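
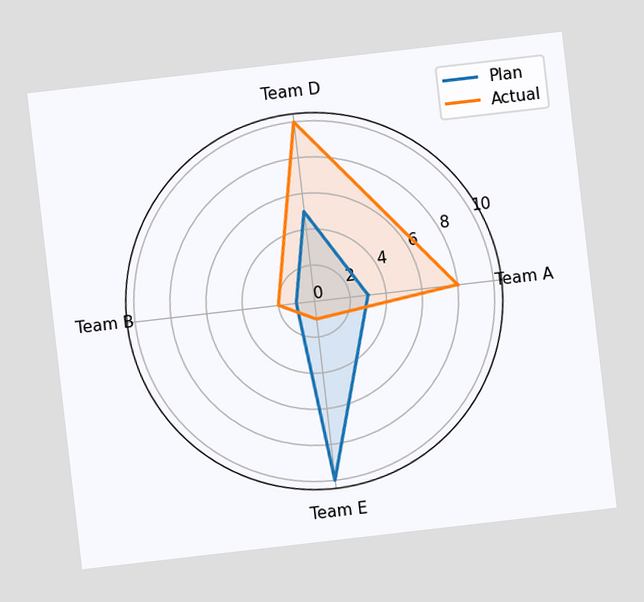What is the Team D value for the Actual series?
10

The chart is tilted about 7° counter-clockwise. On the Team D axis, Actual reaches 10.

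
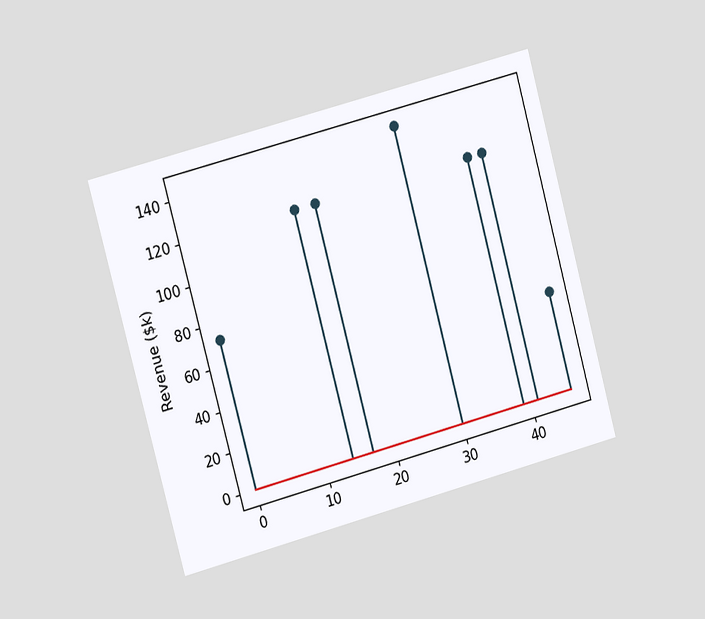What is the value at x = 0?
The chart is tilted about 15° counter-clockwise and viewed slightly from the left. The stem at x=0 reaches $72k.

$72k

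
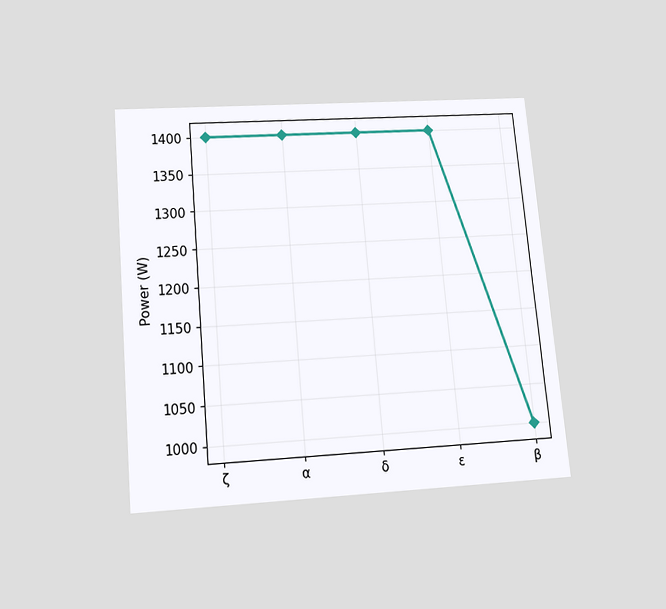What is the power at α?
1400W

The chart is tilted about 5° counter-clockwise and viewed slightly from below. At α, the line is at 1400W.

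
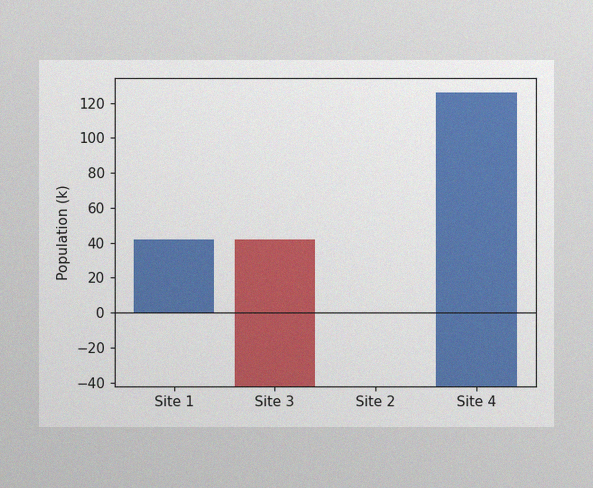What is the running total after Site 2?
-42k

The image has some photo noise and uneven lighting. After Site 2 the running total reaches -42k.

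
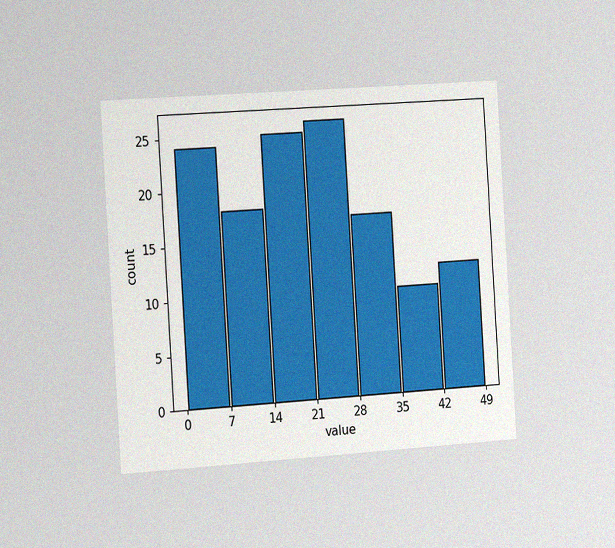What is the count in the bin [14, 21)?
The chart is tilted about 4° counter-clockwise and viewed slightly from the left, with some photo noise. The [14, 21) bin has height 25.

25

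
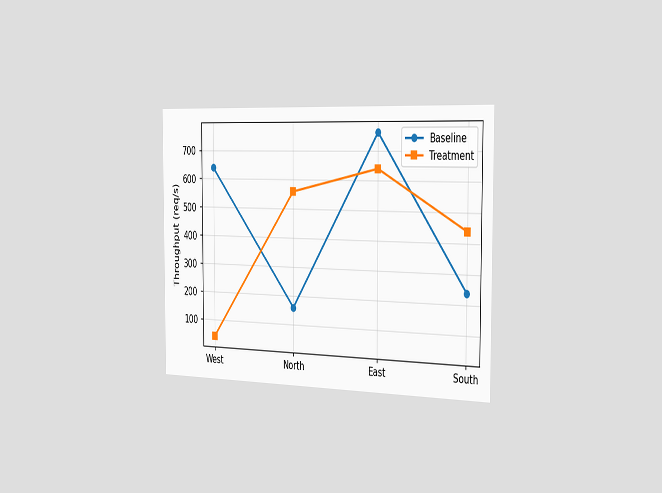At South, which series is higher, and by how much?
Treatment, by 200req/s

The chart is viewed slightly from the right. At South, Treatment sits above the other line by 200req/s.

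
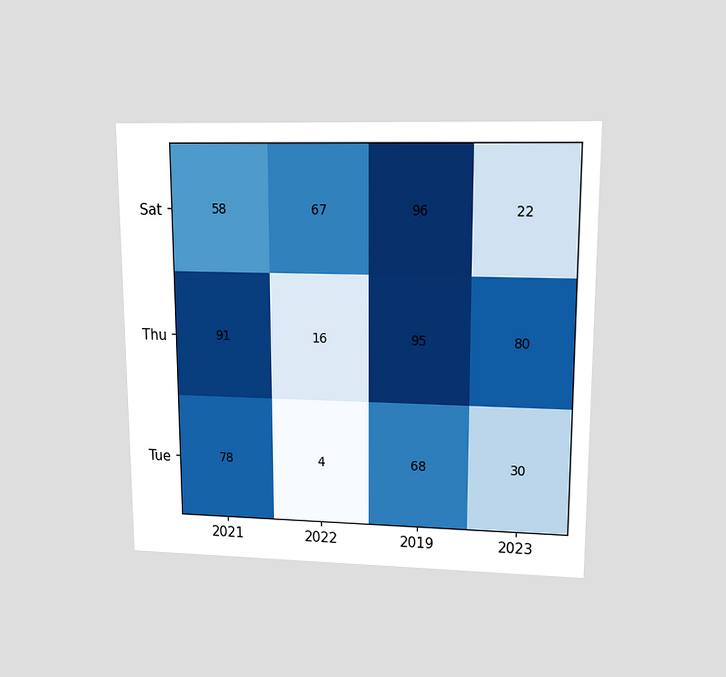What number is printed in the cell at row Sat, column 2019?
The chart is viewed at a slight angle. The (Sat, 2019) cell reads 96.

96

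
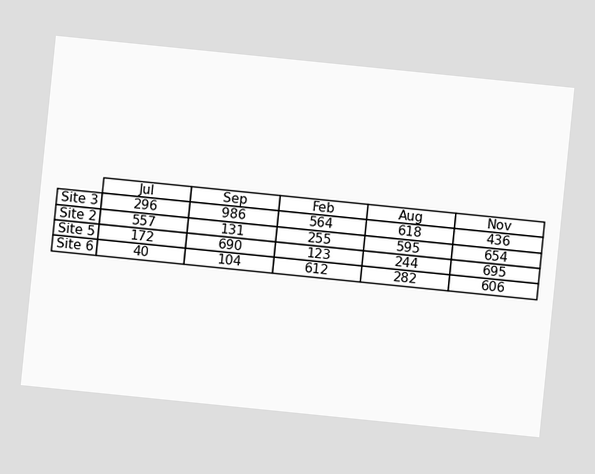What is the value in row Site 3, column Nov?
436

The chart is tilted about 6° clockwise. The (Site 3, Nov) cell reads 436.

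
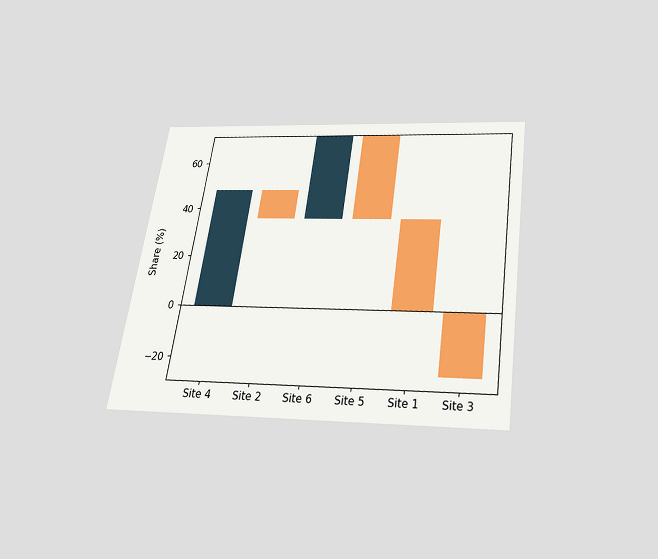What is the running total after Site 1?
The chart is tilted about 8° clockwise and viewed slightly from below. After Site 1 the running total reaches 0%.

0%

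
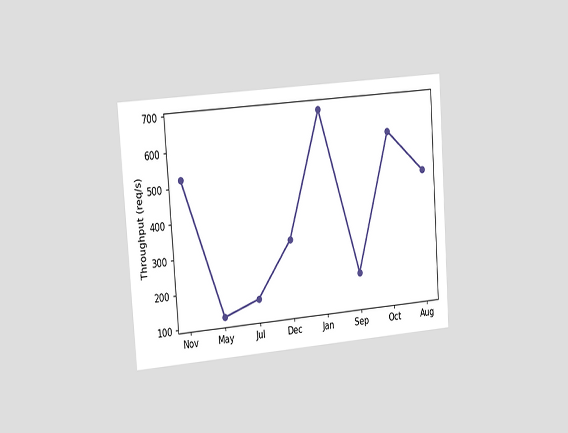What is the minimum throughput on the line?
The chart is tilted about 4° counter-clockwise and viewed slightly from the left. The lowest point is at May, and reading across to the y-axis gives 120req/s.

120req/s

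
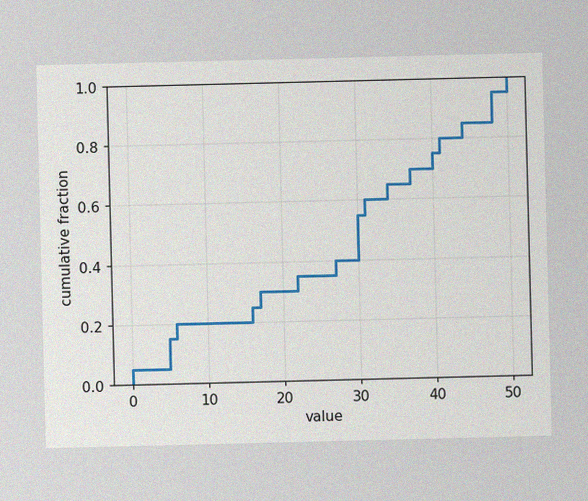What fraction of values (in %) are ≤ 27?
40%

The image has some photo noise and uneven lighting. At x=27 the ECDF step is at 40%.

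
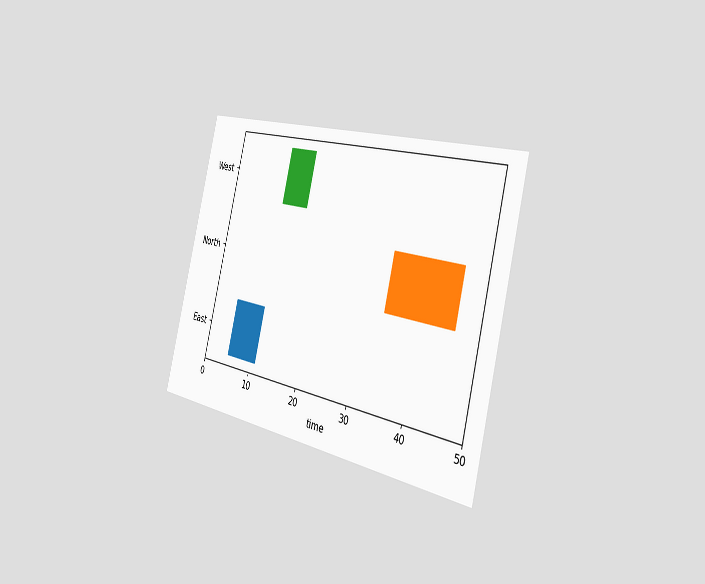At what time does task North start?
The chart is tilted about 14° clockwise and viewed slightly from the right. The North bar begins at t=34.

34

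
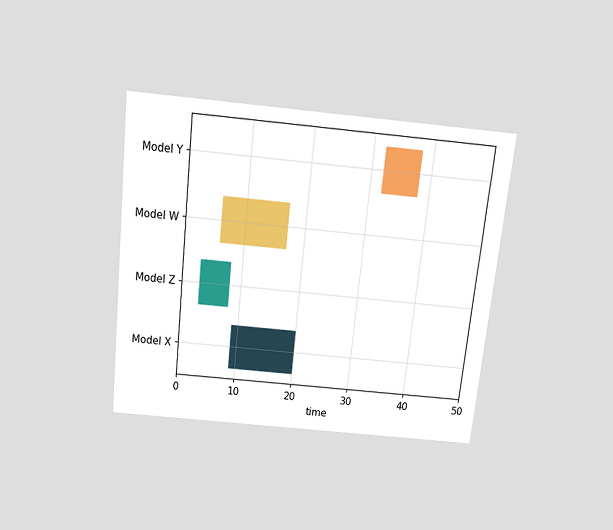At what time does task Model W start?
6

The chart is tilted about 6° clockwise and viewed slightly from above. The Model W bar begins at t=6.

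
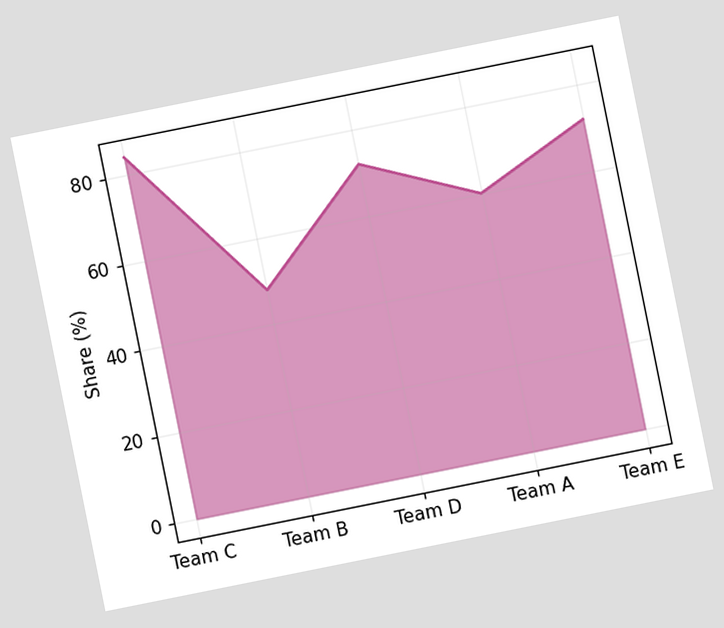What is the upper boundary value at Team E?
72%

The chart is tilted about 11° counter-clockwise. At Team E the upper boundary is at 72%.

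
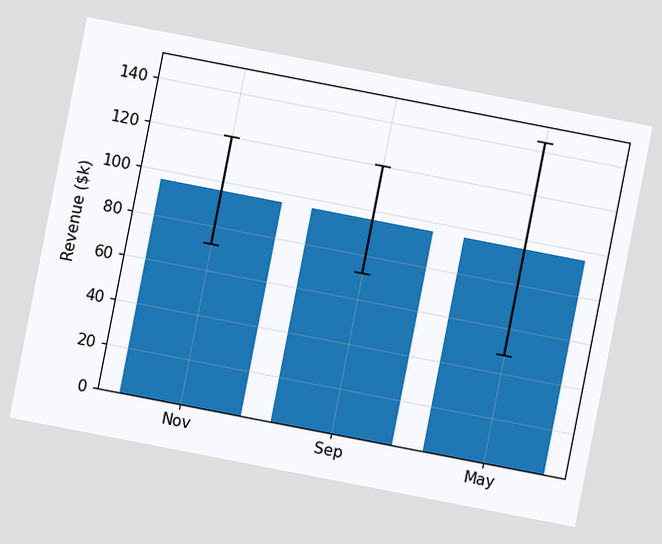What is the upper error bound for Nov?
The chart is tilted about 11° clockwise. The Nov bar's upper whisker reaches $120k.

$120k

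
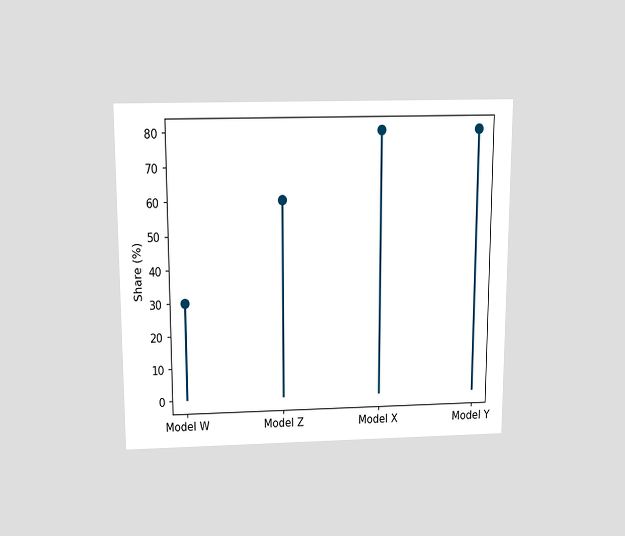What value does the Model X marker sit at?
The chart is viewed slightly from above. The Model X marker sits at 80%.

80%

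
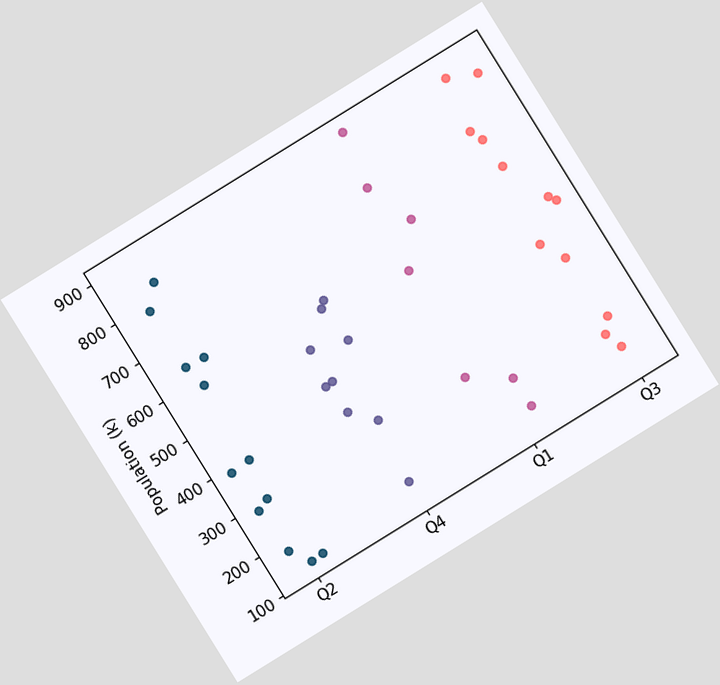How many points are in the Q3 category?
12

The chart is tilted about 32° counter-clockwise. Counting the markers in the Q3 column gives 12.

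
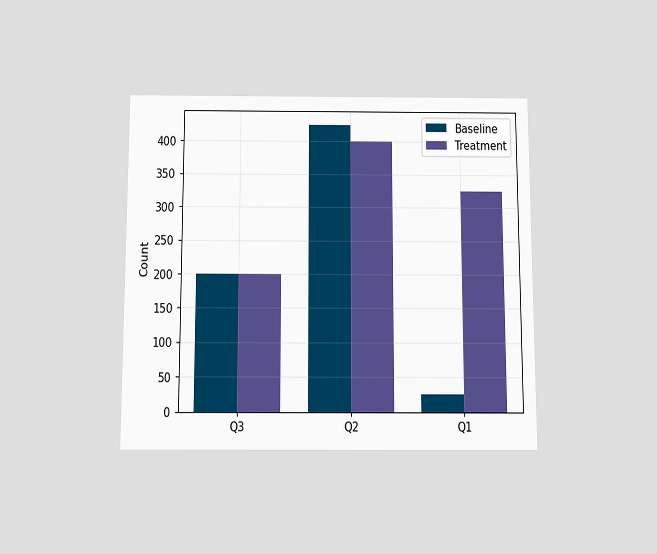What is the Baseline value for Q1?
The chart is viewed slightly from below. The Baseline bar at Q1 reaches 25 on the y-axis.

25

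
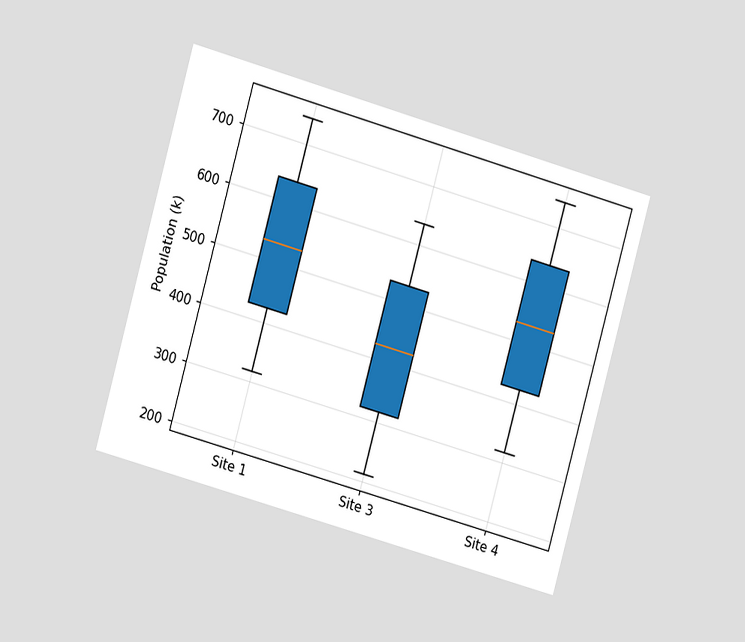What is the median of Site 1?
The chart is tilted about 16° clockwise and viewed at a slight angle. The median line in the Site 1 box sits at 530k.

530k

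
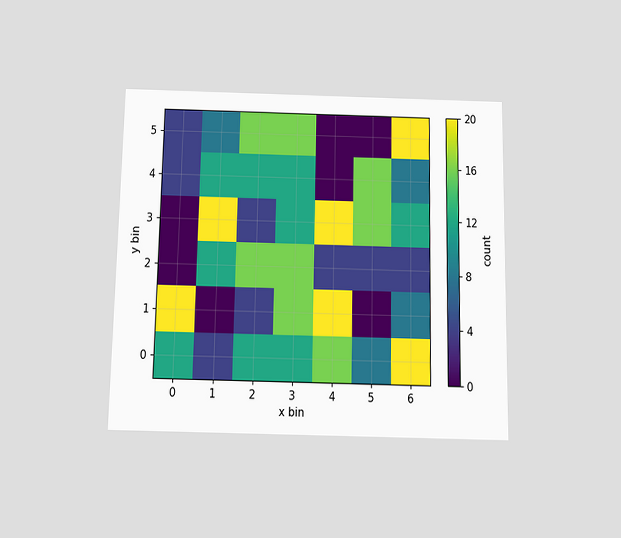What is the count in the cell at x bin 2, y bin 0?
12

The chart is viewed slightly from below. Matching the cell (2, 0) against the colorbar gives 12.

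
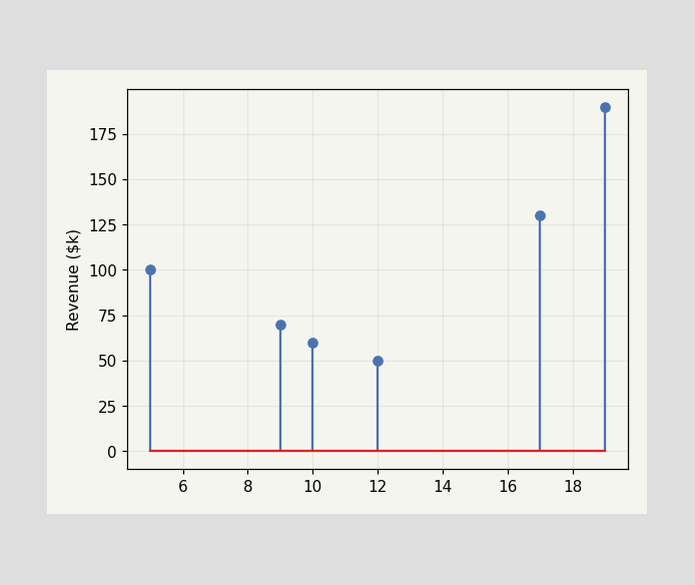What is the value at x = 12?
The stem at x=12 reaches $50k.

$50k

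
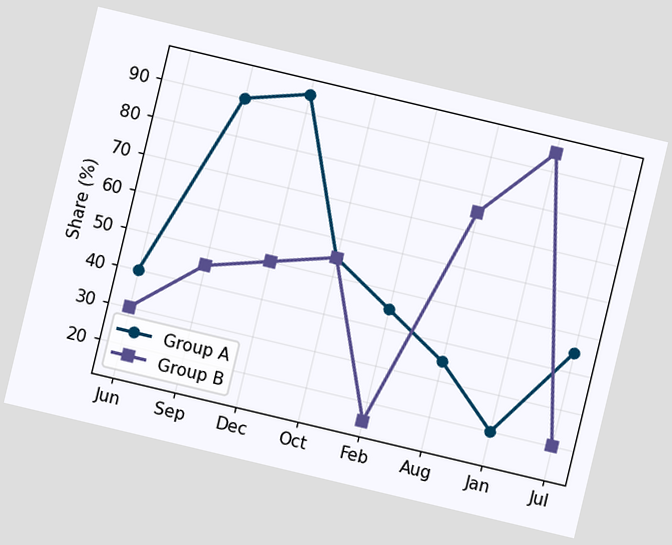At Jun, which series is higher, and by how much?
The chart is tilted about 13° clockwise. At Jun, Group A sits above the other line by 10%.

Group A, by 10%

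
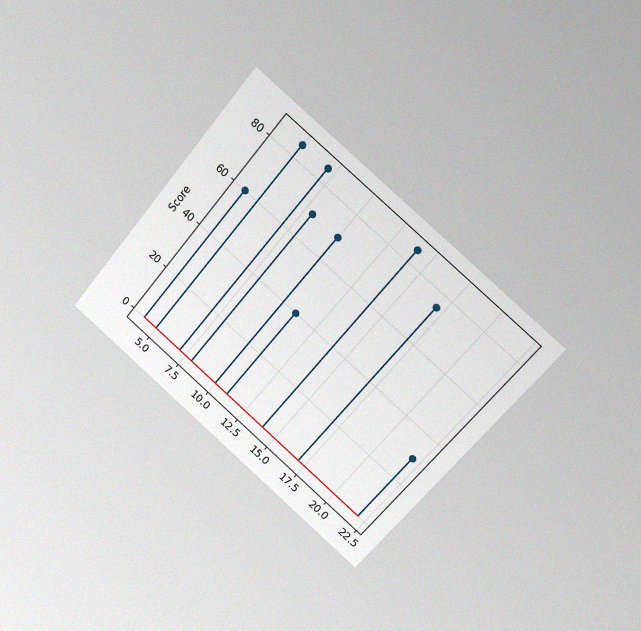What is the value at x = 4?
The chart is tilted about 40° clockwise and viewed at a slight angle, with some photo noise. The stem at x=4 reaches 60.

60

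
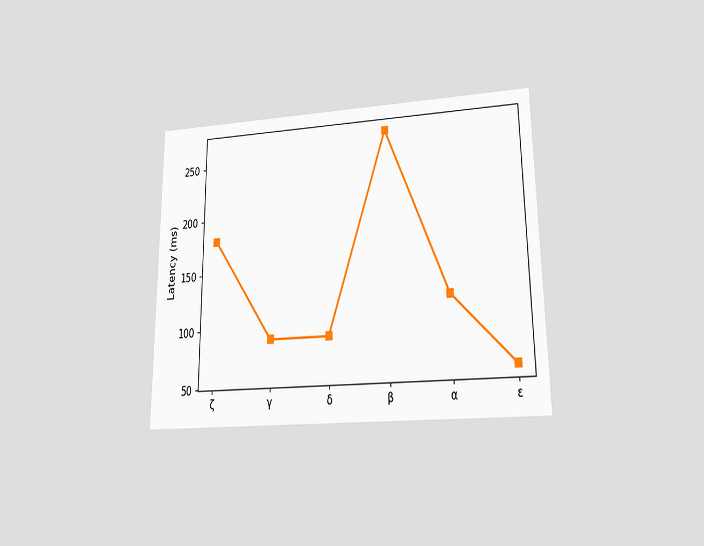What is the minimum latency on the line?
60ms

The chart is viewed at a slight angle. The lowest point is at ε, and reading across to the y-axis gives 60ms.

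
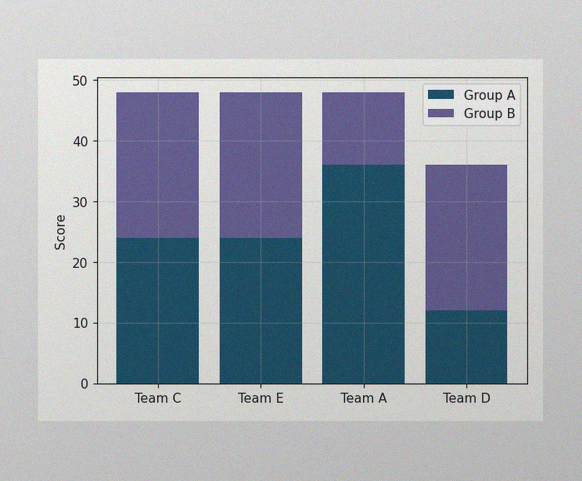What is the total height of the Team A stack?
48

The image has some photo noise and uneven lighting. The Team A stack's top reaches 48 on the y-axis.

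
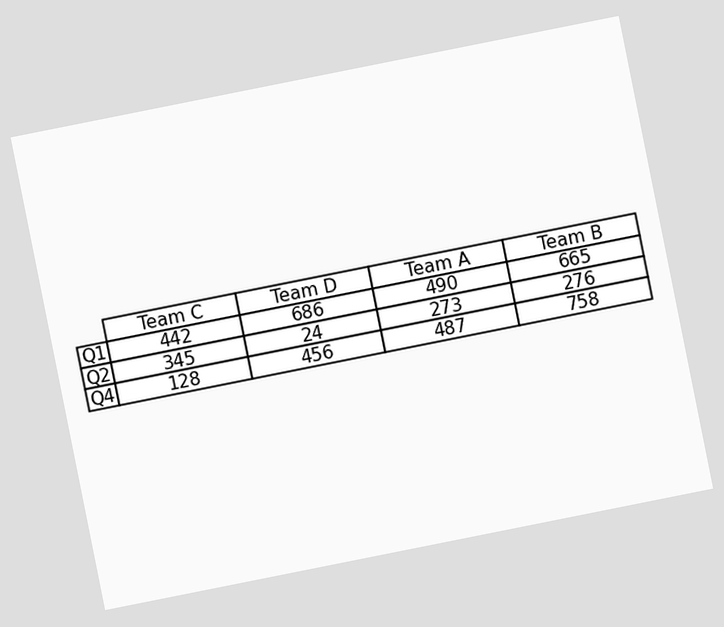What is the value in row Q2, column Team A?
The chart is tilted about 11° counter-clockwise. The (Q2, Team A) cell reads 273.

273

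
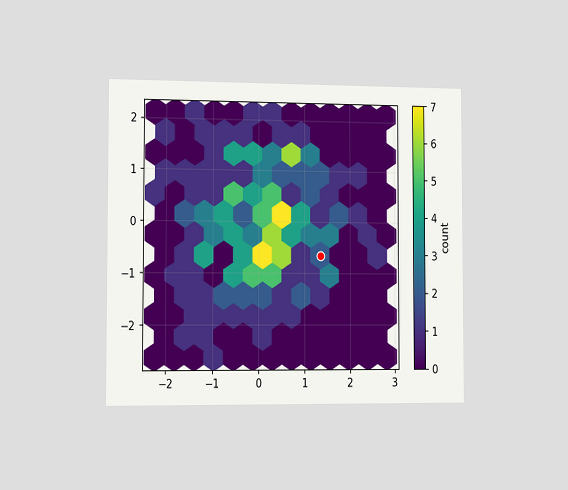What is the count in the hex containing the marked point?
2

The chart is viewed slightly from the left. The marked hex reads 2 on the colorbar.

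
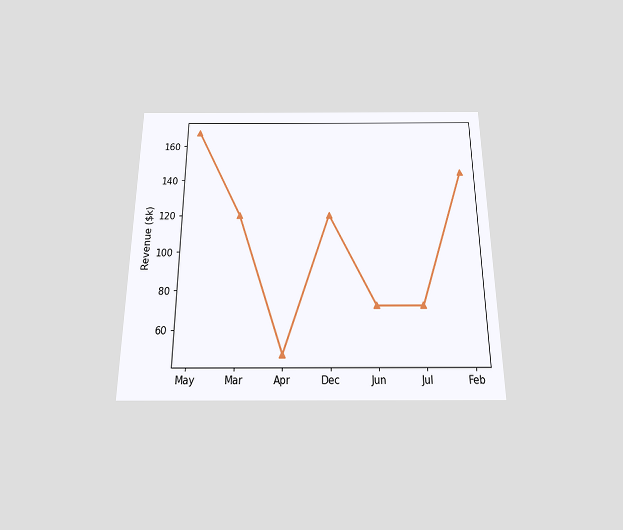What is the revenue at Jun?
$72k

The chart is viewed slightly from below. At Jun, the line is at $72k.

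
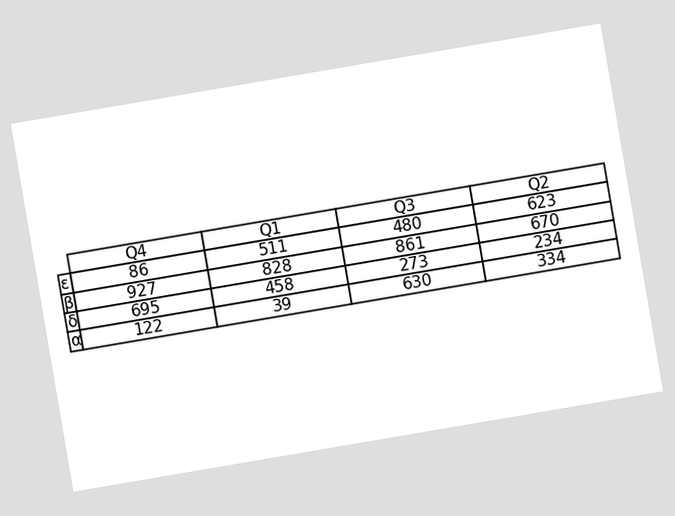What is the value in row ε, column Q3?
The chart is tilted about 10° counter-clockwise. The (ε, Q3) cell reads 480.

480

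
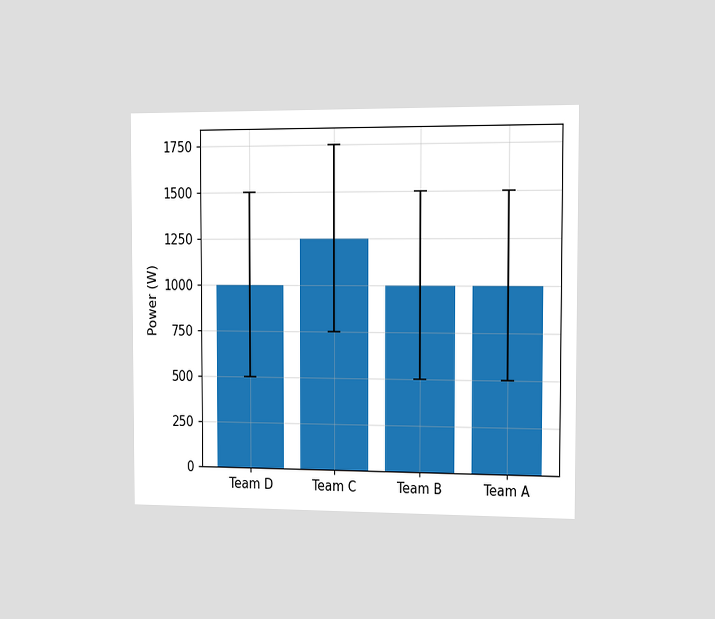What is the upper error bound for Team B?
The chart is viewed slightly from the right. The Team B bar's upper whisker reaches 1500W.

1500W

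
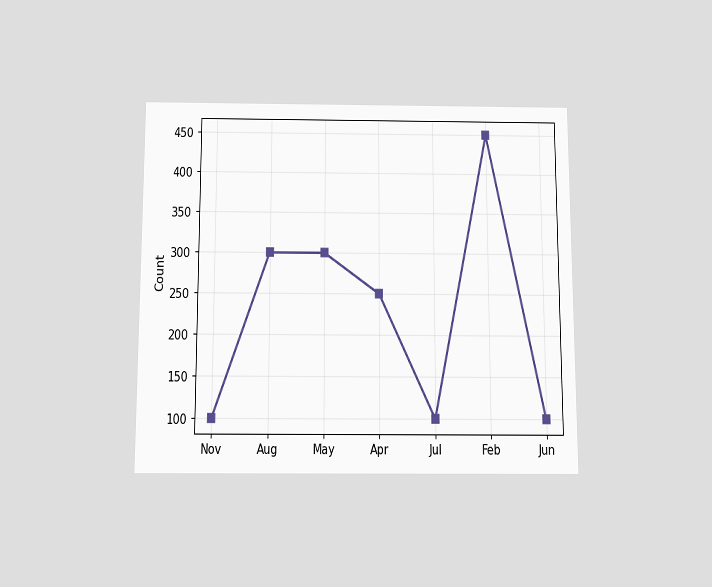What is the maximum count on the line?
450

The chart is viewed slightly from below. The highest point is at Feb, and reading across to the y-axis gives 450.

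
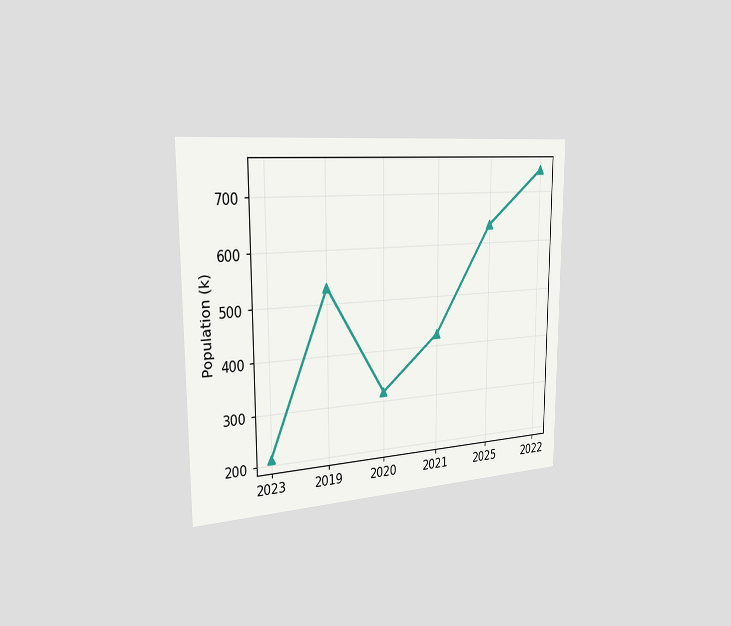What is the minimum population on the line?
212k

The chart is viewed slightly from the left. The lowest point is at 2023, and reading across to the y-axis gives 212k.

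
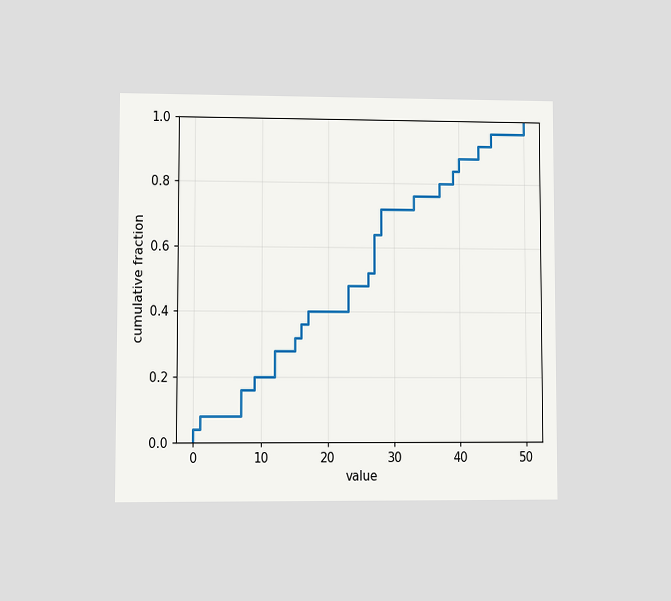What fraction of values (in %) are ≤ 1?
The chart is viewed at a slight angle. At x=1 the ECDF step is at 8%.

8%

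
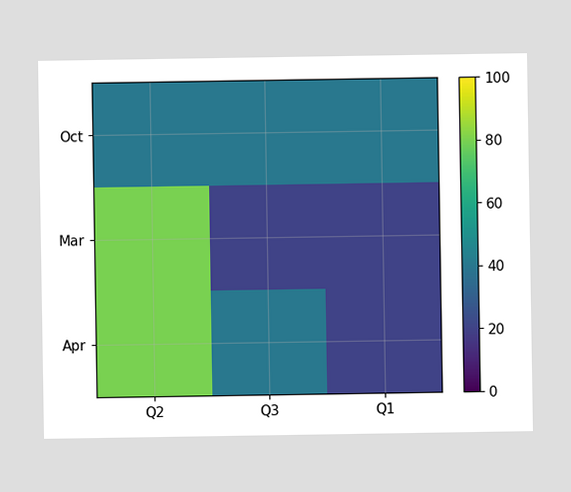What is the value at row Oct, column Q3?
40

Matching cell (Oct, Q3) against the colorbar gives 40.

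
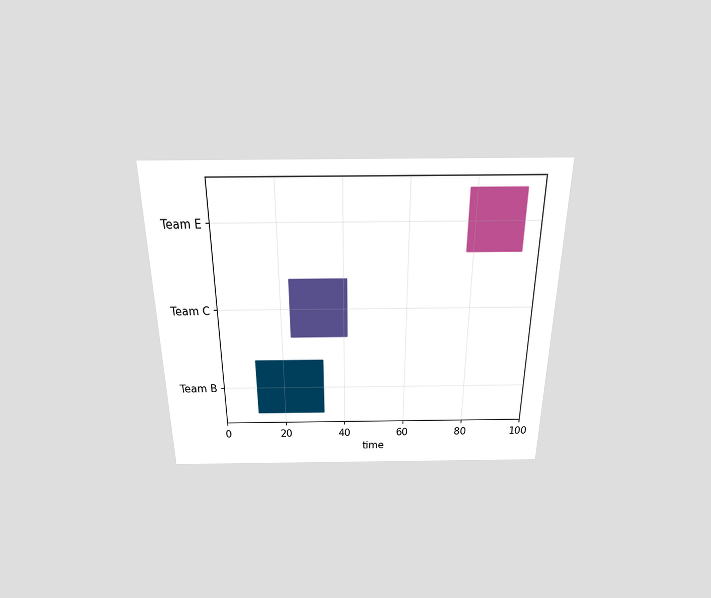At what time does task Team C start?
The chart is viewed slightly from above. The Team C bar begins at t=23.

23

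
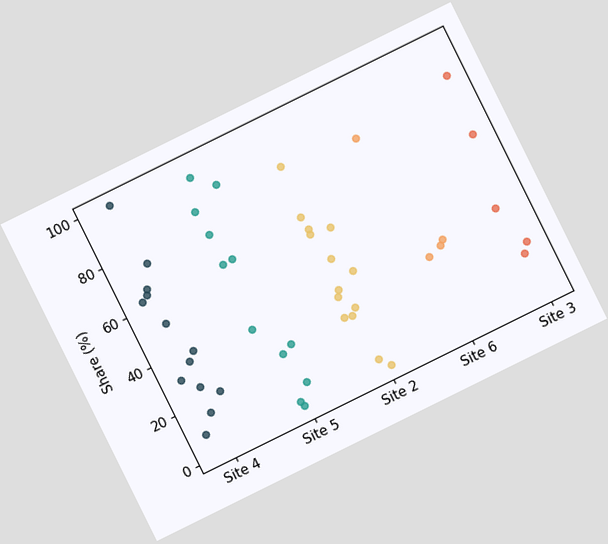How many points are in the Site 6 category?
4

The chart is tilted about 26° counter-clockwise. Counting the markers in the Site 6 column gives 4.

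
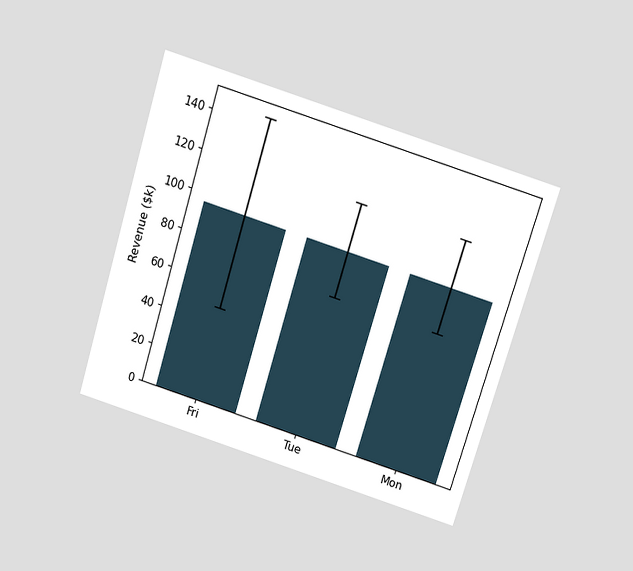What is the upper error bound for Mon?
The chart is tilted about 17° clockwise and viewed slightly from above. The Mon bar's upper whisker reaches $120k.

$120k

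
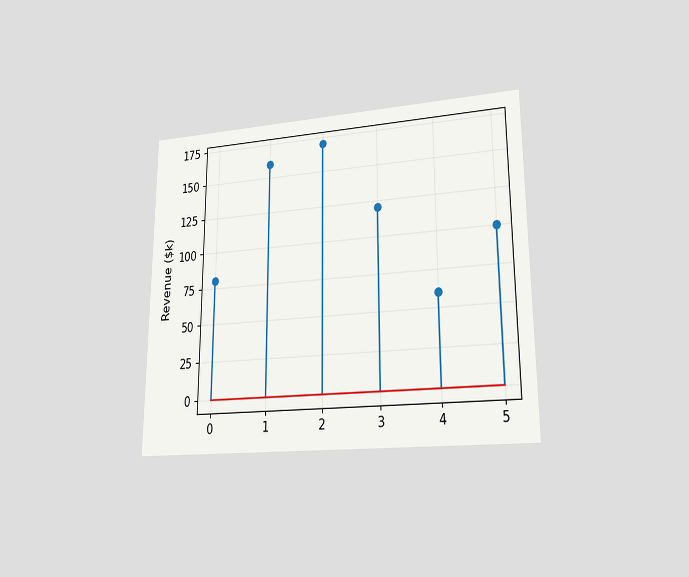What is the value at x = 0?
The chart is viewed at a slight angle. The stem at x=0 reaches $80k.

$80k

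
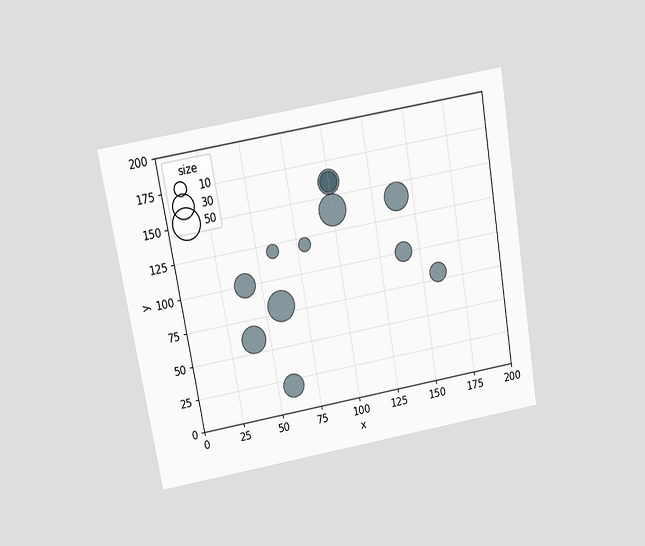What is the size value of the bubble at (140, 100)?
20

The chart is tilted about 10° counter-clockwise and viewed slightly from above. Matching the bubble at (140, 100) against the size legend gives 20.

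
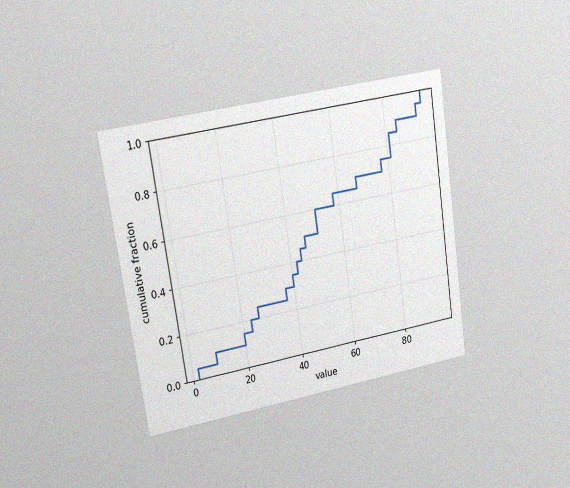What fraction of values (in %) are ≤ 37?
The chart is tilted about 9° counter-clockwise and viewed slightly from the left, with some photo noise. At x=37 the ECDF step is at 30%.

30%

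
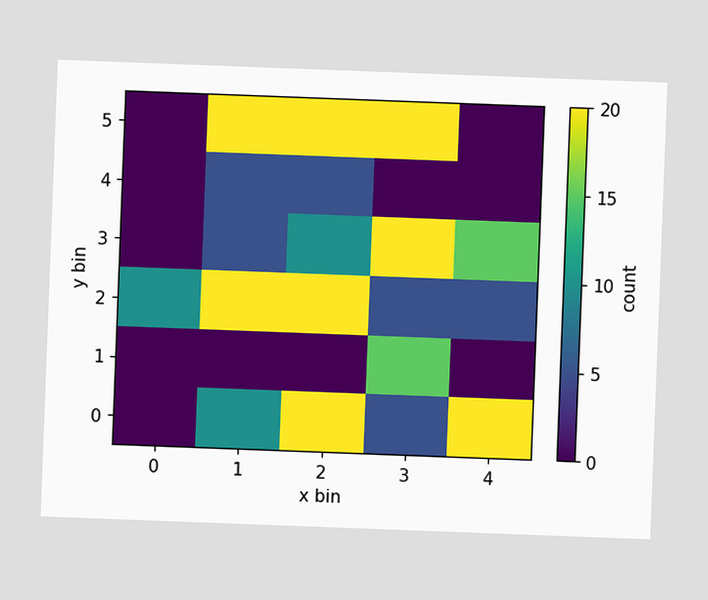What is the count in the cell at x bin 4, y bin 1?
0

The chart is tilted about 2° clockwise. Matching the cell (4, 1) against the colorbar gives 0.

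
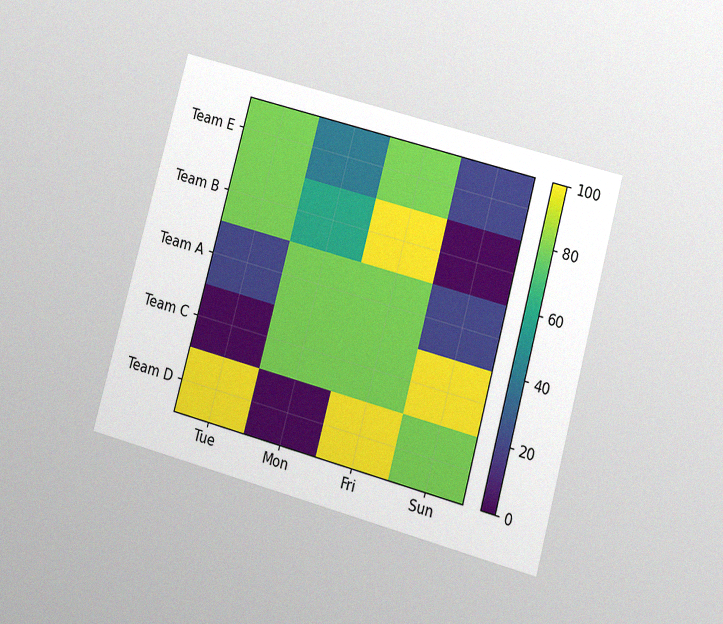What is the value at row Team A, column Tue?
The chart is tilted about 15° clockwise and viewed at a slight angle, with some photo noise. Matching cell (Team A, Tue) against the colorbar gives 20.

20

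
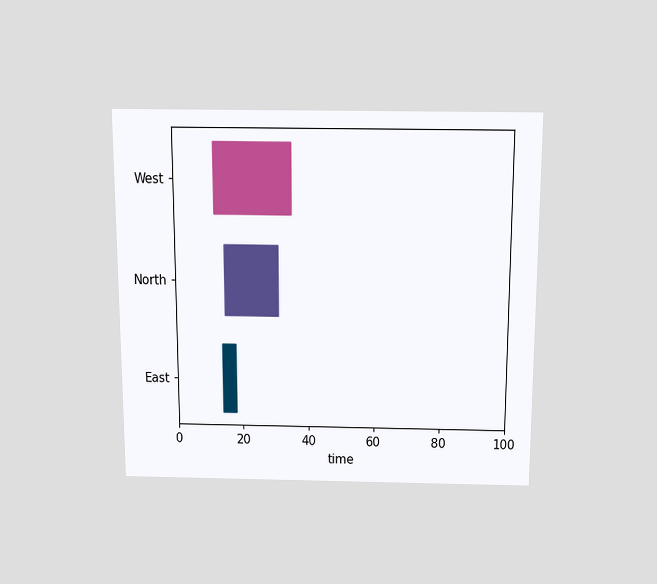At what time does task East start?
The chart is viewed slightly from above. The East bar begins at t=14.

14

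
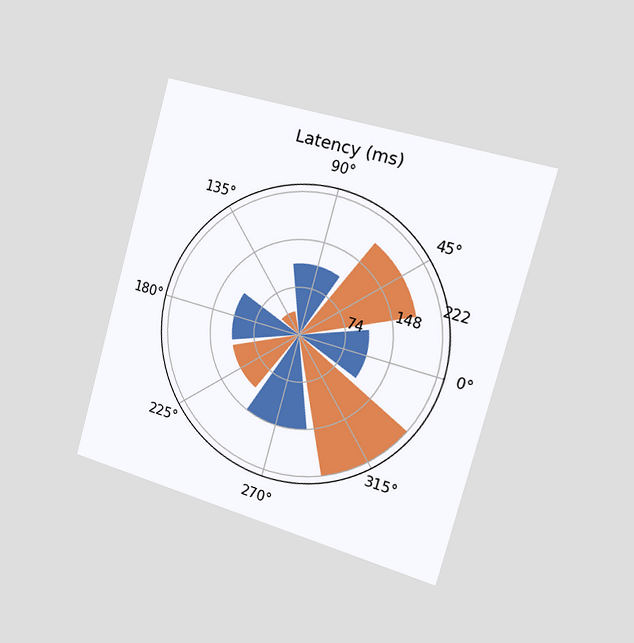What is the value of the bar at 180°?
The chart is tilted about 15° clockwise and viewed slightly from the right. The bar at 180° reaches 111ms on the radial axis.

111ms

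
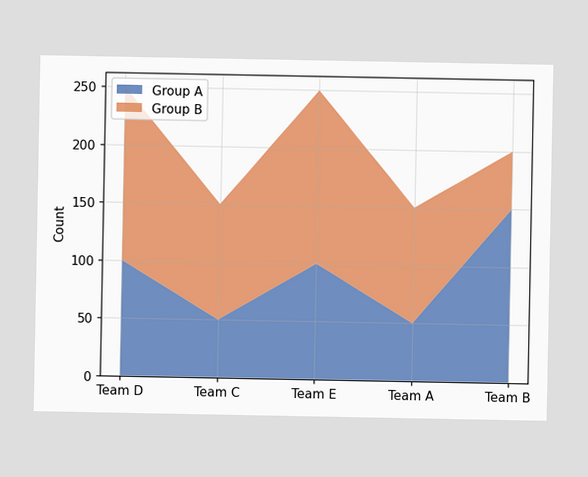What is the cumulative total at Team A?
The stacked total at Team A reaches 150.

150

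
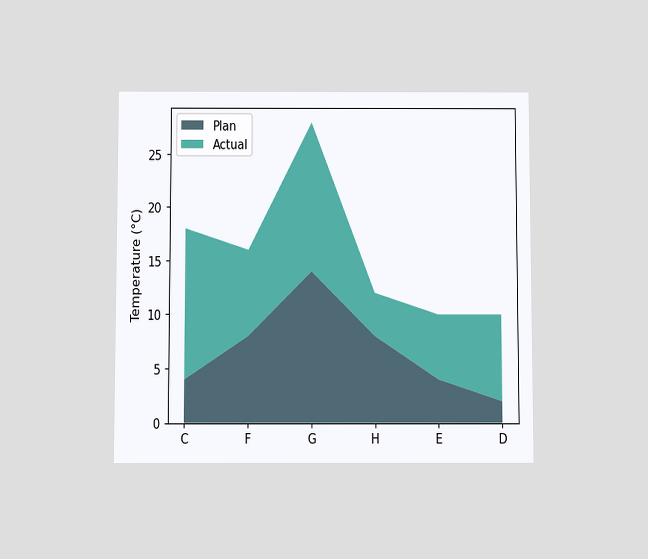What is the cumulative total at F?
The chart is viewed slightly from below. The stacked total at F reaches 16°C.

16°C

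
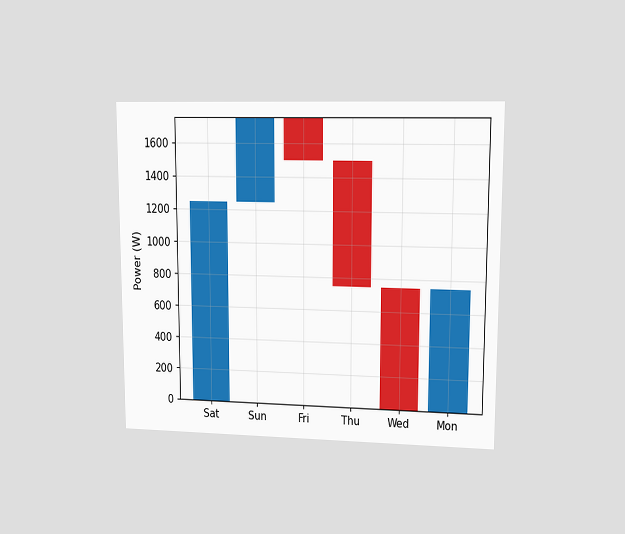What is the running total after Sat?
The chart is viewed at a slight angle. After Sat the running total reaches 1250W.

1250W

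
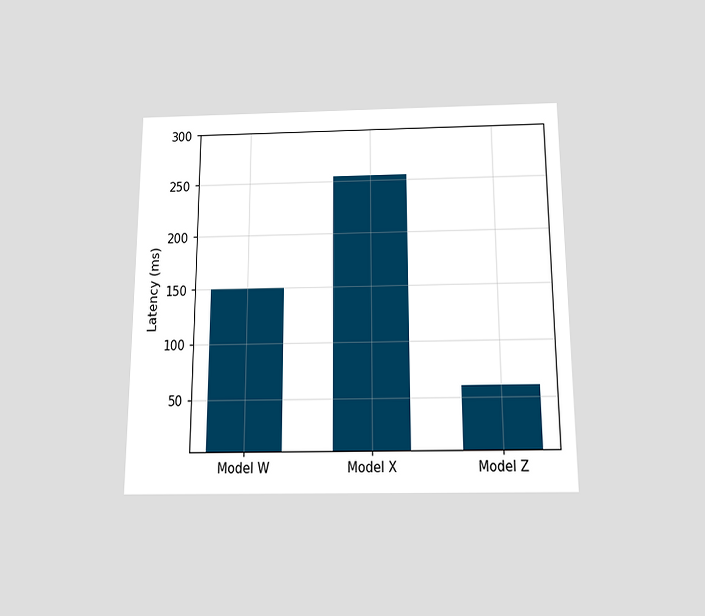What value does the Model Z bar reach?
The chart is viewed slightly from below. Reading along the chart's y-axis, the Model Z bar reaches 60ms.

60ms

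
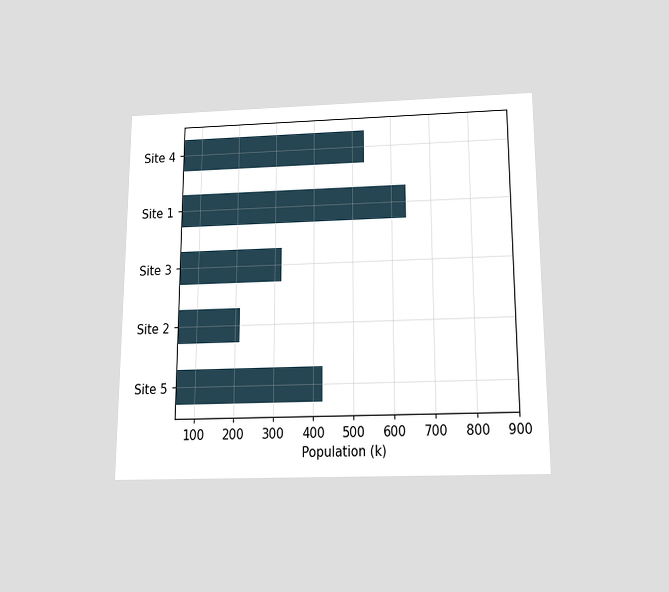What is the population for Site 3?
The chart is viewed slightly from below. Reading along the chart's x-axis, the Site 3 bar reaches 318k.

318k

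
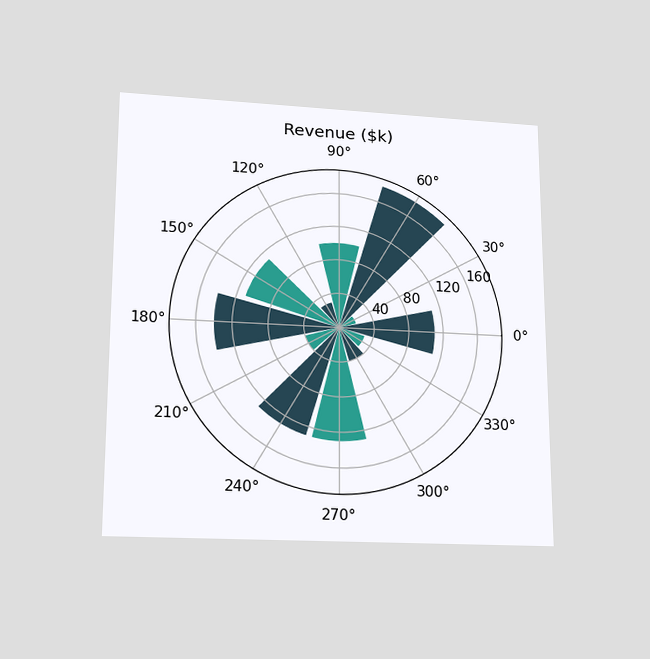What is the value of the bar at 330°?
The chart is viewed slightly from below. The bar at 330° reaches $30k on the radial axis.

$30k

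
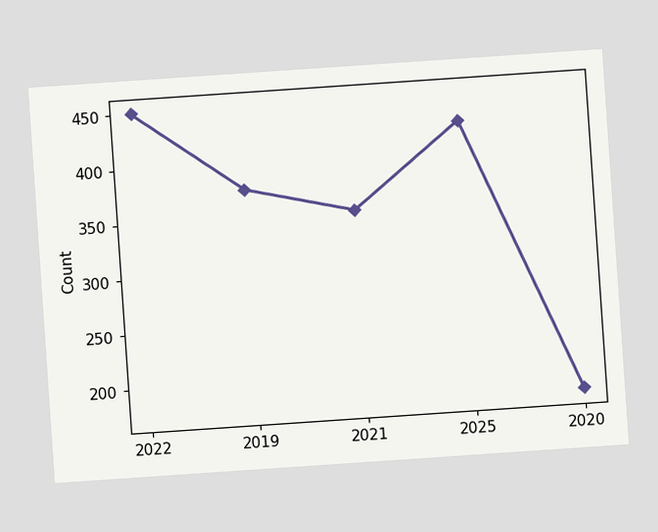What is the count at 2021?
350

The chart is tilted about 4° counter-clockwise. At 2021, the line is at 350.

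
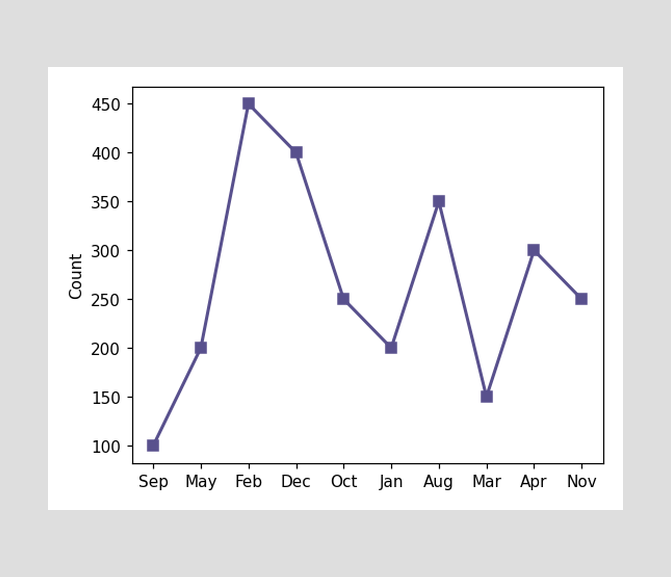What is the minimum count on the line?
100

The lowest point is at Sep, and reading across to the y-axis gives 100.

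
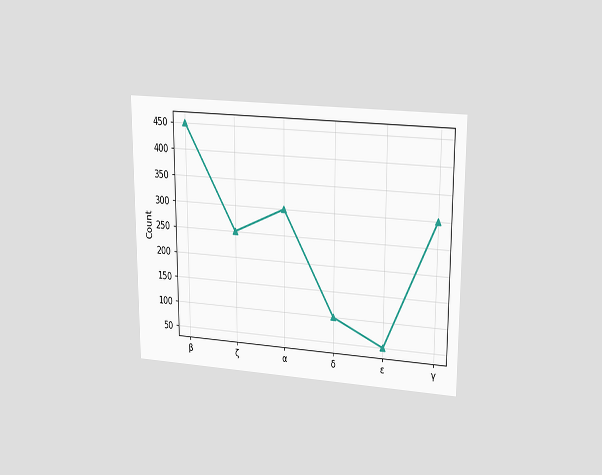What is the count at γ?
300

The chart is viewed at a slight angle. At γ, the line is at 300.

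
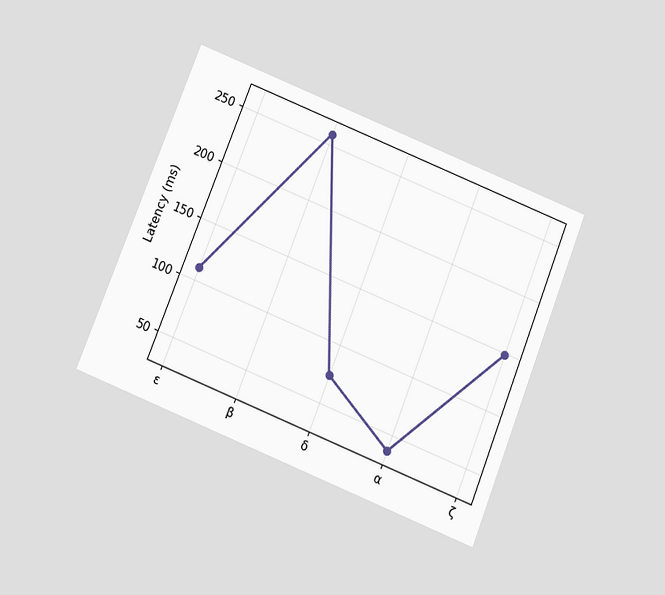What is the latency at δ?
The chart is tilted about 22° clockwise and viewed slightly from below. At δ, the line is at 74ms.

74ms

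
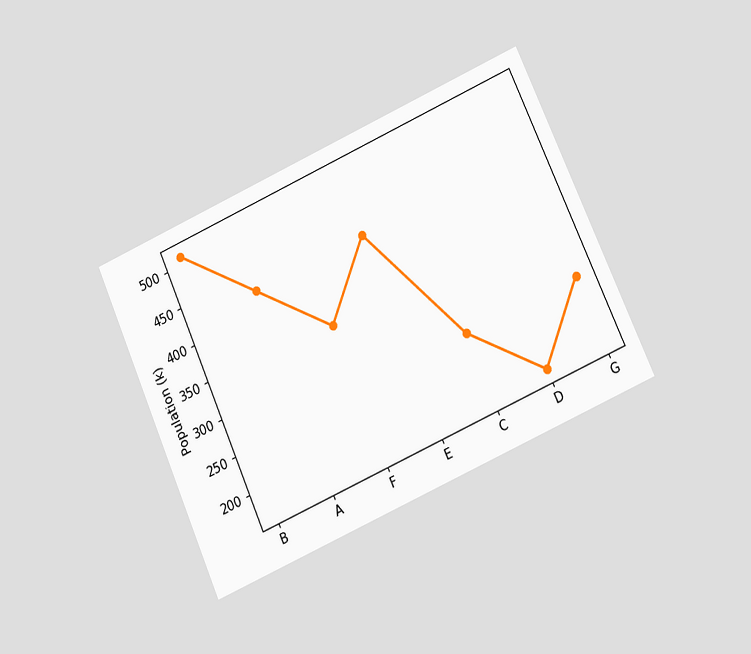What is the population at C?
The chart is tilted about 24° counter-clockwise and viewed at a slight angle. At C, the line is at 255k.

255k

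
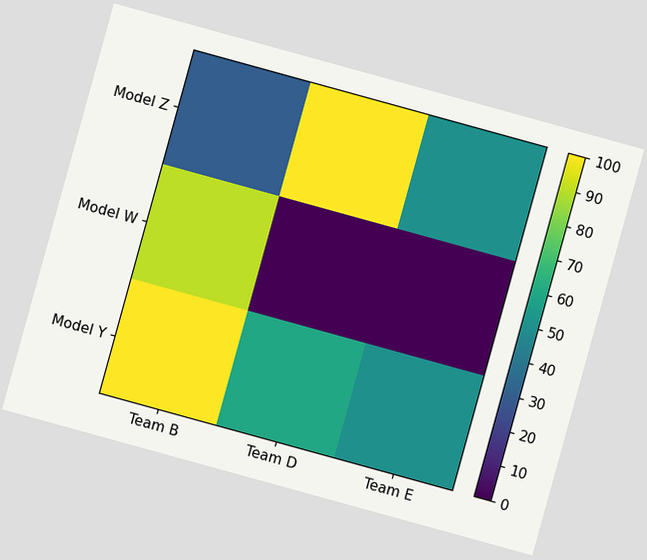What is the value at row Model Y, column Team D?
60

The chart is tilted about 15° clockwise. Matching cell (Model Y, Team D) against the colorbar gives 60.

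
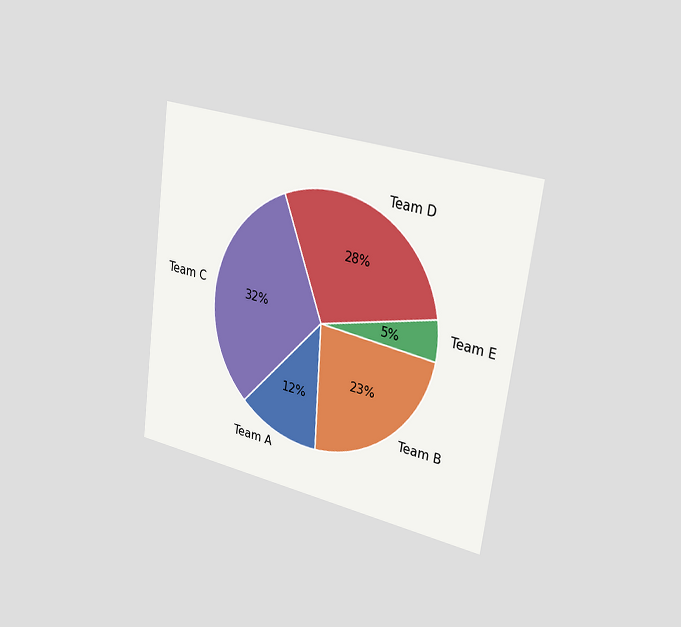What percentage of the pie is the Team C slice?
The chart is tilted about 8° clockwise and viewed slightly from the right. The Team C slice takes up 32% of the pie.

32%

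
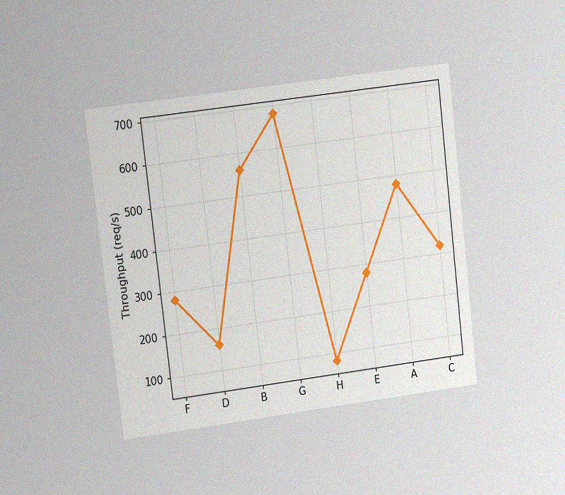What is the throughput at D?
The chart is tilted about 7° counter-clockwise and viewed at a slight angle, with some photo noise. At D, the line is at 160req/s.

160req/s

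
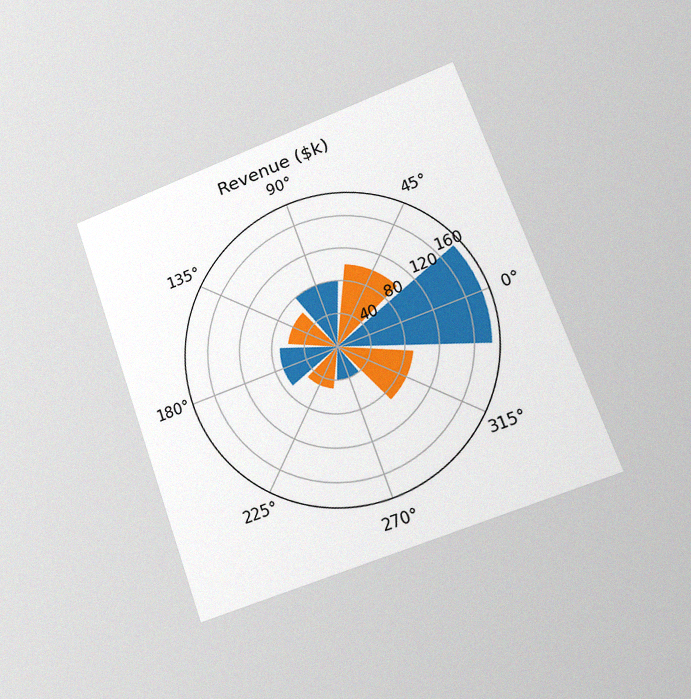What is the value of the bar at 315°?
The chart is tilted about 20° counter-clockwise and viewed slightly from the right, with some photo noise. The bar at 315° reaches $90k on the radial axis.

$90k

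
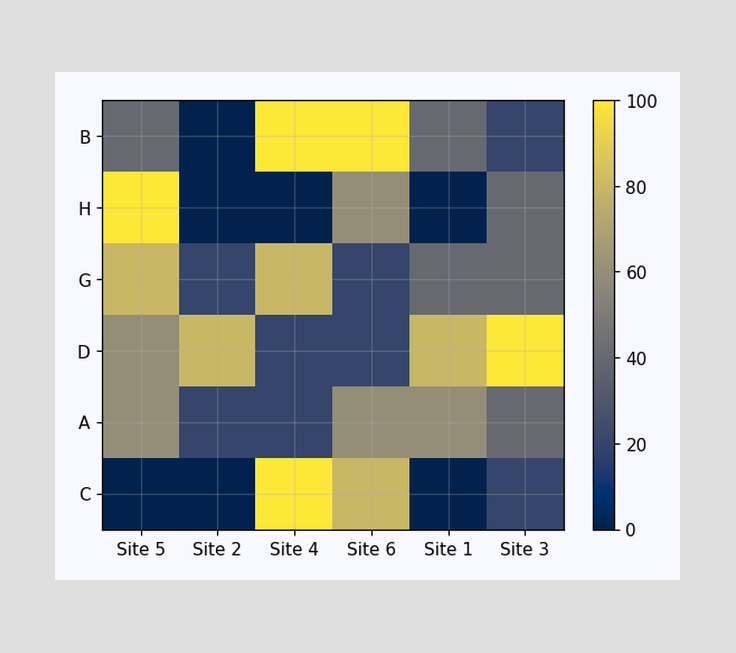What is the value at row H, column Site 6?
Matching cell (H, Site 6) against the colorbar gives 60.

60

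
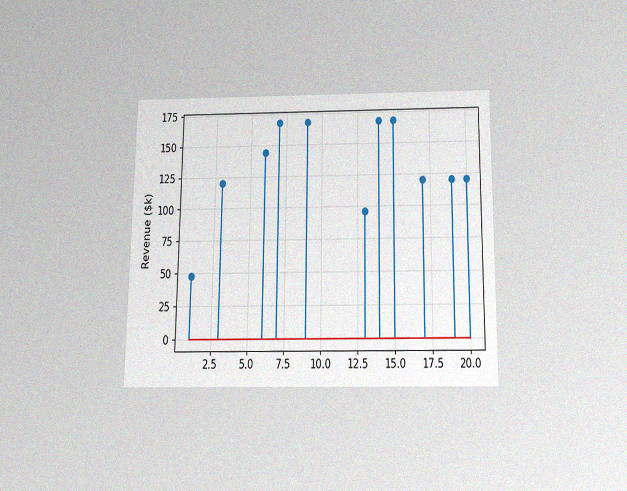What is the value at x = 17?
$120k

The chart is viewed slightly from below, with some photo noise. The stem at x=17 reaches $120k.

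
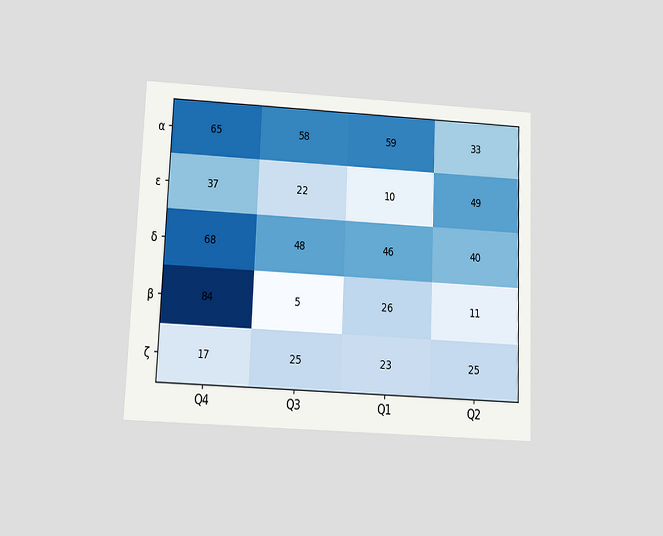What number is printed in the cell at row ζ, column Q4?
17

The chart is tilted about 2° clockwise and viewed slightly from below. The (ζ, Q4) cell reads 17.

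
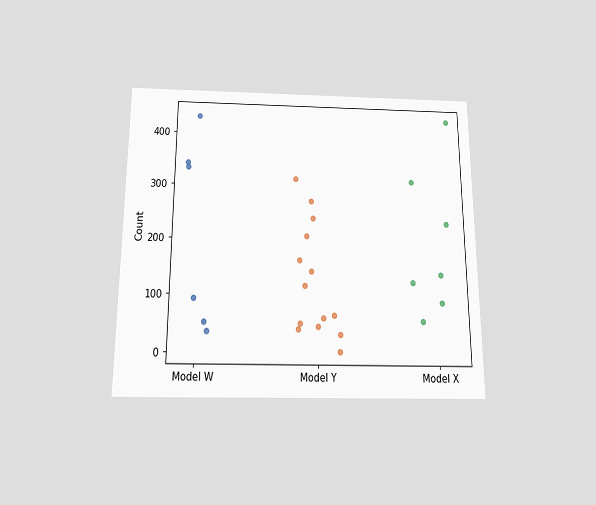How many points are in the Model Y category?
14

The chart is viewed slightly from below. Counting the markers in the Model Y column gives 14.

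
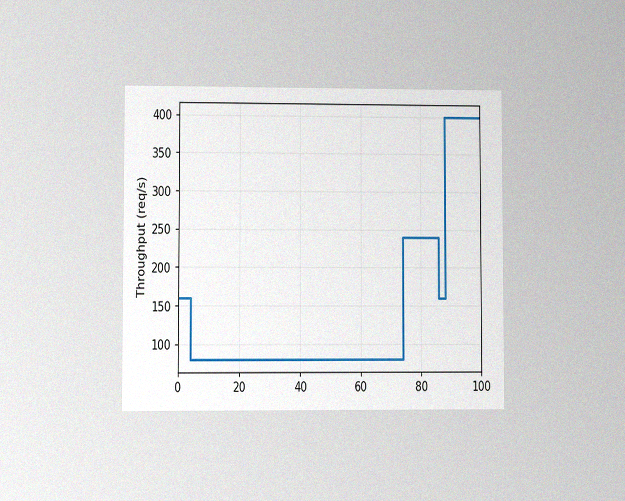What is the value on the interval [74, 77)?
240req/s

The chart is viewed at a slight angle, with some photo noise. On [74, 77) the step sits at 240req/s.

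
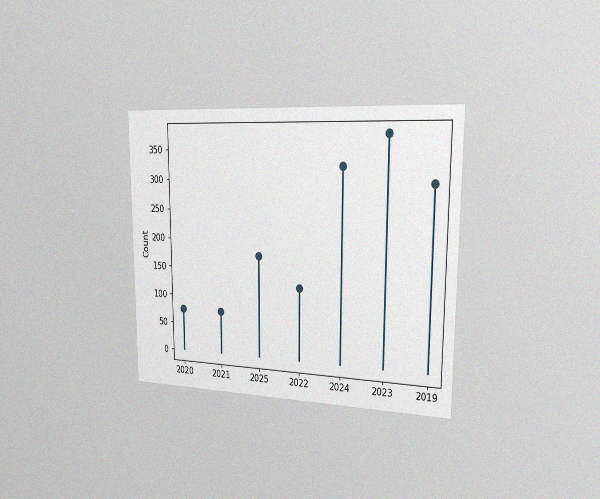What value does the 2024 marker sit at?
The chart is viewed slightly from the right, with some photo noise. The 2024 marker sits at 325.

325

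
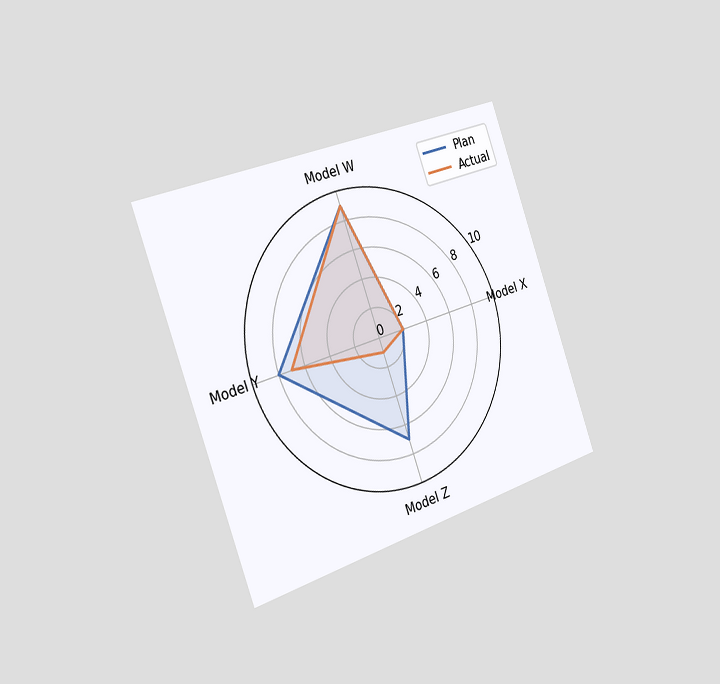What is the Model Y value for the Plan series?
The chart is tilted about 20° counter-clockwise and viewed slightly from the left. On the Model Y axis, Plan reaches 8.

8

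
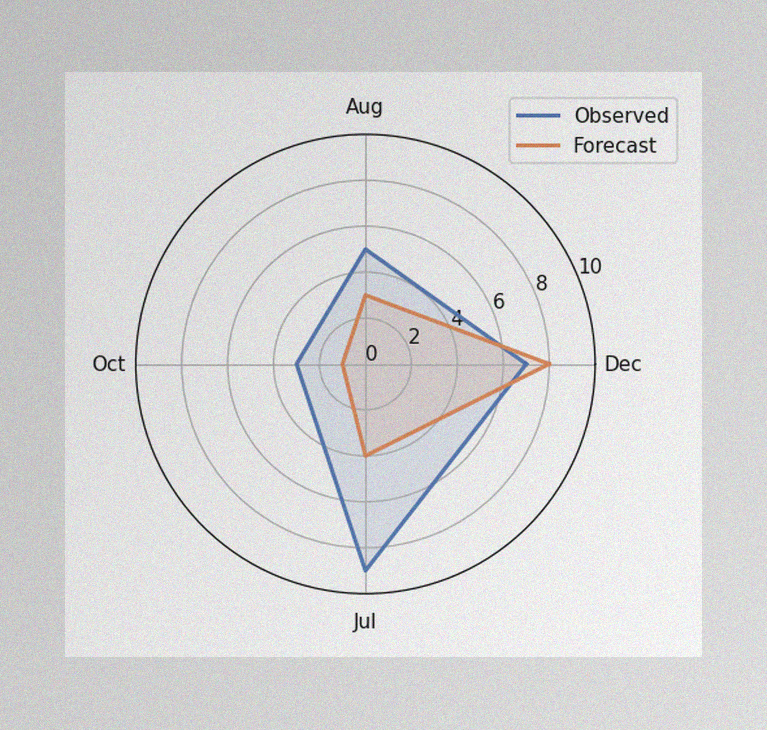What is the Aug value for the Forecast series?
The image has some photo noise and uneven lighting. On the Aug axis, Forecast reaches 3.

3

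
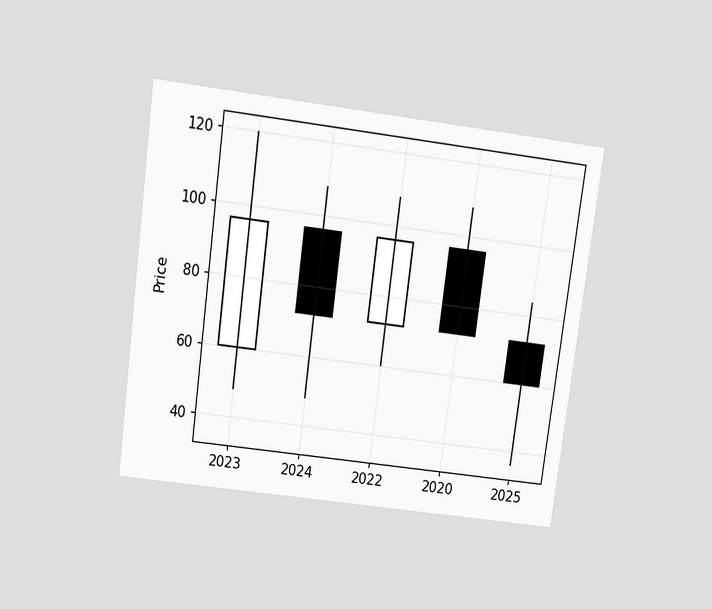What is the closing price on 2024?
72

The chart is tilted about 8° clockwise and viewed slightly from above. The 2024 candle closes at 72.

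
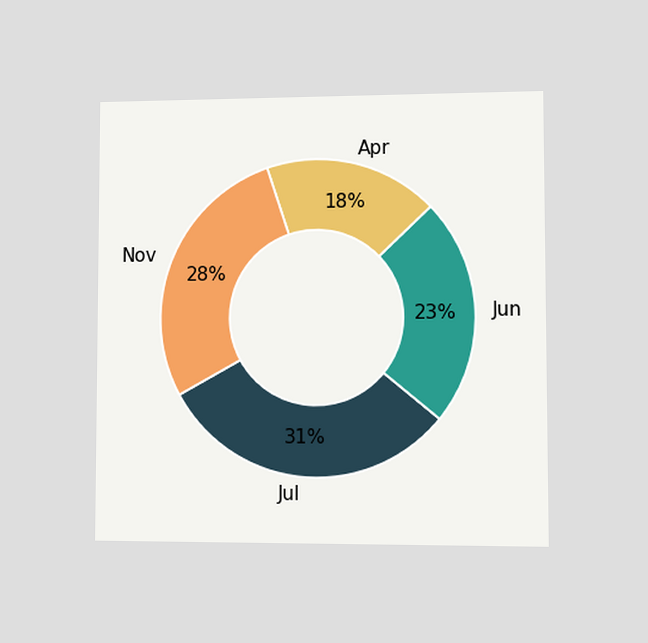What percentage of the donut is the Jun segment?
23%

The chart is viewed at a slight angle. The Jun segment takes up 23% of the ring.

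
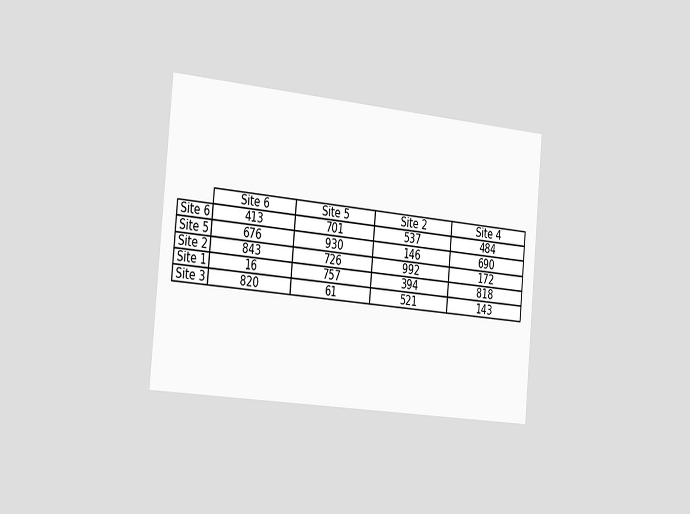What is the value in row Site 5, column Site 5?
The chart is tilted about 5° clockwise and viewed slightly from the left. The (Site 5, Site 5) cell reads 930.

930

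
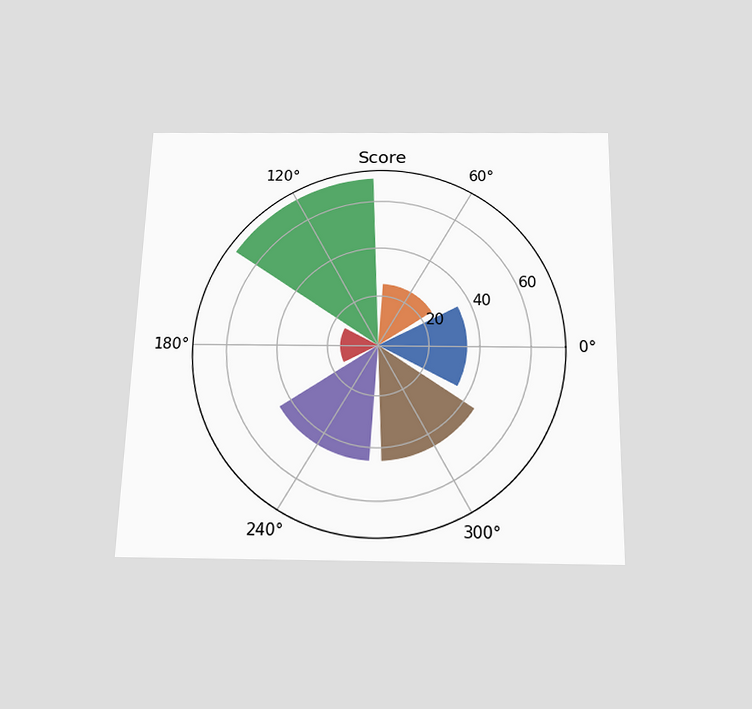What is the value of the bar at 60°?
25

The chart is viewed slightly from below. The bar at 60° reaches 25 on the radial axis.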